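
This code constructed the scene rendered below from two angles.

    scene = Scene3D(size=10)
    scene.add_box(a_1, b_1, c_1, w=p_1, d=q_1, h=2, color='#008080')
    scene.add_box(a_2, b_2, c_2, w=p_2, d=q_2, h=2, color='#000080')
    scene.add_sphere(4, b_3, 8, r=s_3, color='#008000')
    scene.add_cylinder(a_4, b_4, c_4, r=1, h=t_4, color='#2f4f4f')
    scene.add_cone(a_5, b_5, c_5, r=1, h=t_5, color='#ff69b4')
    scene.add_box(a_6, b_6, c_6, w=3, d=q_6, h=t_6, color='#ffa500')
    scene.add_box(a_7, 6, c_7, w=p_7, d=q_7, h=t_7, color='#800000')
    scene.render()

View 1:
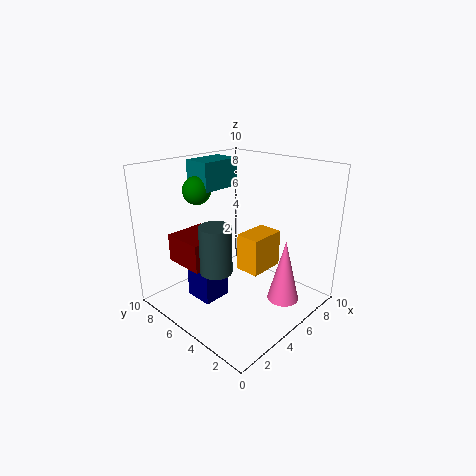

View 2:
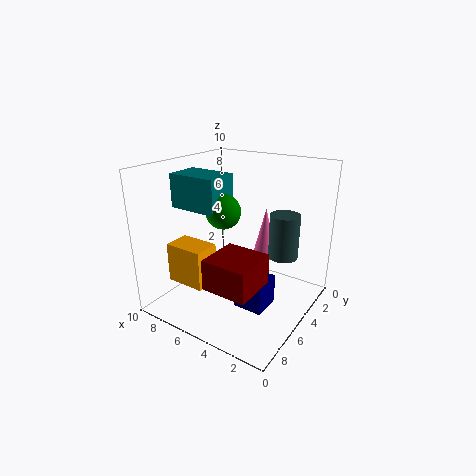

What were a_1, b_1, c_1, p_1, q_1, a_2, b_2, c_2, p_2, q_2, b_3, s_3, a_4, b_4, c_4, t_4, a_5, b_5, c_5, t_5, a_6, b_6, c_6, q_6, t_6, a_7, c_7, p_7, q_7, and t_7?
a_1 = 4; b_1 = 7; c_1 = 8; p_1 = 3; q_1 = 2; a_2 = 2; b_2 = 5; c_2 = 1; p_2 = 2; q_2 = 2; b_3 = 8; s_3 = 1; a_4 = 2; b_4 = 4; c_4 = 4; t_4 = 3; a_5 = 5; b_5 = 1; c_5 = 2; t_5 = 4; a_6 = 7; b_6 = 5; c_6 = 1; q_6 = 2; t_6 = 3; a_7 = 2; c_7 = 3; p_7 = 3; q_7 = 3; t_7 = 2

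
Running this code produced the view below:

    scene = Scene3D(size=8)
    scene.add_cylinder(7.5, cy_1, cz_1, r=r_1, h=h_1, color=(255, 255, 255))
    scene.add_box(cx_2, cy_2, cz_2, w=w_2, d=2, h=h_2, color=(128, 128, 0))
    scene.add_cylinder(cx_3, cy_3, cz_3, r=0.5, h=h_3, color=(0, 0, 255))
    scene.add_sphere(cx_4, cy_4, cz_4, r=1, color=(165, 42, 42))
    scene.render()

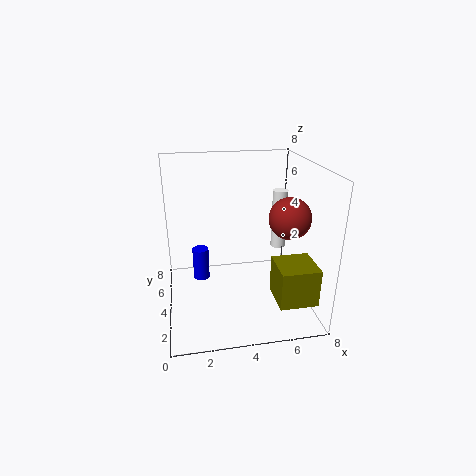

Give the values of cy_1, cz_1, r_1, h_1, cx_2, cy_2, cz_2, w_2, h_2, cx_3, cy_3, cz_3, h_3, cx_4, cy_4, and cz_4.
cy_1 = 7.5, cz_1 = 1.5, r_1 = 0.5, h_1 = 4, cx_2 = 5.5, cy_2 = 0.5, cz_2 = 1.5, w_2 = 2, h_2 = 2, cx_3 = 2, cy_3 = 6, cz_3 = 0.5, h_3 = 2, cx_4 = 6, cy_4 = 1.5, cz_4 = 6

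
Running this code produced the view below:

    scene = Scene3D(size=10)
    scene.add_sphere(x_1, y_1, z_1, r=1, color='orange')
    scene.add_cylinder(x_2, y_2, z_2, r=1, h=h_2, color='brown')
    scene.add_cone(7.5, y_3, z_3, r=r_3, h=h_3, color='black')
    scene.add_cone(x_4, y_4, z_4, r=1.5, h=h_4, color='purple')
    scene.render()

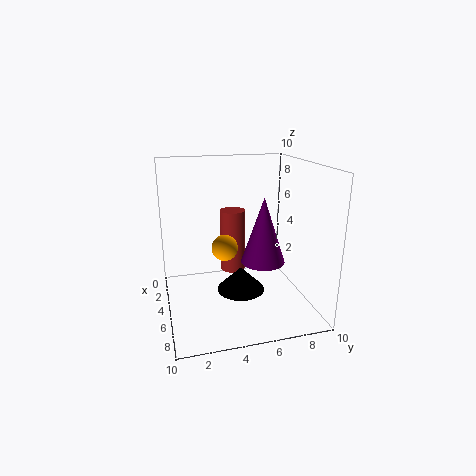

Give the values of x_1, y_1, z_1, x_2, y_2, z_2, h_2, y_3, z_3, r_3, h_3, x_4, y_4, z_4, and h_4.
x_1 = 3
y_1 = 4.5
z_1 = 3.5
x_2 = 1.5
y_2 = 5.5
z_2 = 1
h_2 = 5
y_3 = 4.5
z_3 = 2.5
r_3 = 1.5
h_3 = 1.5
x_4 = 6
y_4 = 6.5
z_4 = 3.5
h_4 = 4.5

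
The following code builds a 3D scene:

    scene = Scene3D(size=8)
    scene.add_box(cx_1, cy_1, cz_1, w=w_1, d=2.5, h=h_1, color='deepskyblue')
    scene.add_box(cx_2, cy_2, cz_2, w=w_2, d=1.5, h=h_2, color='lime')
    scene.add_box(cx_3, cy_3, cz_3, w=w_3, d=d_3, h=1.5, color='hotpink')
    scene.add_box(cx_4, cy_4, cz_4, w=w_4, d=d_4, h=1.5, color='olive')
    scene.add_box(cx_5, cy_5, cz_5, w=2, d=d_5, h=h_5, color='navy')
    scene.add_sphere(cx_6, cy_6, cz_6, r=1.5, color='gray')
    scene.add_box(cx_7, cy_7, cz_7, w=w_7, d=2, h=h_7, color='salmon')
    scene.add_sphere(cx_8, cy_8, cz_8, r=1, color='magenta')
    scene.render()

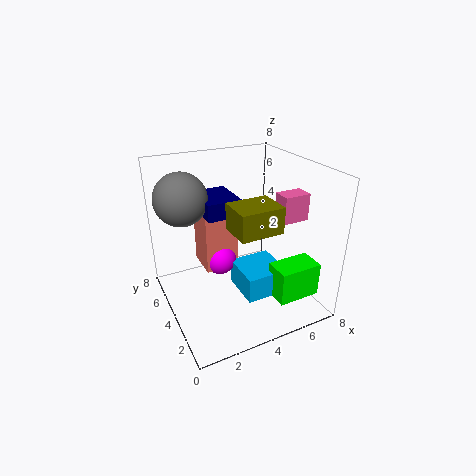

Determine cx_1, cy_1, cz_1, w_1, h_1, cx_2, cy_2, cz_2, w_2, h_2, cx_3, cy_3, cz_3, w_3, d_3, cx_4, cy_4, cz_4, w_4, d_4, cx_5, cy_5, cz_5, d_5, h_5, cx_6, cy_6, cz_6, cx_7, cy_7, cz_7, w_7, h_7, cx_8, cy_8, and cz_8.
cx_1 = 4; cy_1 = 2.5; cz_1 = 0.5; w_1 = 2.5; h_1 = 1.5; cx_2 = 5.5; cy_2 = 1.5; cz_2 = 0.5; w_2 = 2.5; h_2 = 2; cx_3 = 6; cy_3 = 2.5; cz_3 = 5; w_3 = 1.5; d_3 = 1; cx_4 = 3.5; cy_4 = 2.5; cz_4 = 4.5; w_4 = 2.5; d_4 = 2; cx_5 = 2.5; cy_5 = 4.5; cz_5 = 5; d_5 = 2.5; h_5 = 1; cx_6 = 1.5; cy_6 = 6; cz_6 = 6; cx_7 = 2.5; cy_7 = 5; cz_7 = 1.5; w_7 = 2; h_7 = 3.5; cx_8 = 3.5; cy_8 = 5.5; cz_8 = 2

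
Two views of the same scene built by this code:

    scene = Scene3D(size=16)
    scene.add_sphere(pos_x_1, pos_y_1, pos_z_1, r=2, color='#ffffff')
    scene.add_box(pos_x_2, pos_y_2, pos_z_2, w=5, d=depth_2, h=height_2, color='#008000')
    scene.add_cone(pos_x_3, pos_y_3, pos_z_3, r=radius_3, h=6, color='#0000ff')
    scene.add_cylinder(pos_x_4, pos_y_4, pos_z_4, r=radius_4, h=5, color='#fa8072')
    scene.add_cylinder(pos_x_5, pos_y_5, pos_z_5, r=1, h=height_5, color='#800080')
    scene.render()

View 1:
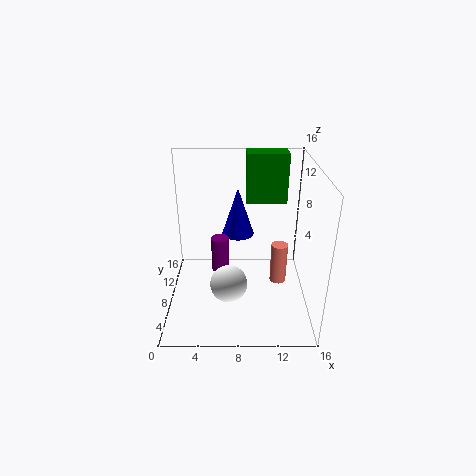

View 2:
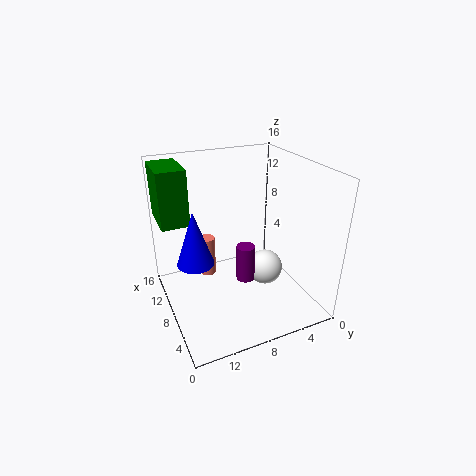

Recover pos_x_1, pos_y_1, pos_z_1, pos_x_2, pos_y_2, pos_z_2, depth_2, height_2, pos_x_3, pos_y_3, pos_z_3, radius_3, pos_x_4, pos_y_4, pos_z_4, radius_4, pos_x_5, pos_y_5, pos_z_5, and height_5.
pos_x_1 = 7, pos_y_1 = 5, pos_z_1 = 4, pos_x_2 = 9, pos_y_2 = 13, pos_z_2 = 10, depth_2 = 3, height_2 = 6, pos_x_3 = 8, pos_y_3 = 13, pos_z_3 = 6, radius_3 = 2, pos_x_4 = 13, pos_y_4 = 10, pos_z_4 = 1, radius_4 = 1, pos_x_5 = 6, pos_y_5 = 8, pos_z_5 = 4, height_5 = 4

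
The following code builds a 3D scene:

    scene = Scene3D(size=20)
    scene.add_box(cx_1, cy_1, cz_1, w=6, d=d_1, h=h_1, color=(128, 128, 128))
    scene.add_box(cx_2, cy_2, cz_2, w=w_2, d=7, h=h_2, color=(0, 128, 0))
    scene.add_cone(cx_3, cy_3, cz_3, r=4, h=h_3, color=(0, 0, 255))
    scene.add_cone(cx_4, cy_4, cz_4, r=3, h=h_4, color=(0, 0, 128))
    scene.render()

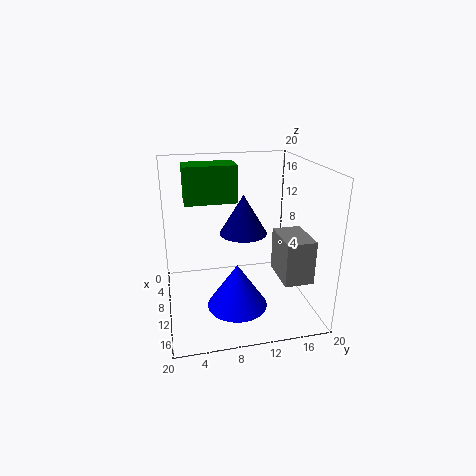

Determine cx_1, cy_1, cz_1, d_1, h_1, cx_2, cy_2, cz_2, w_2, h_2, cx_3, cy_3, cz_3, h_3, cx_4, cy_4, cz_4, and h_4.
cx_1 = 10, cy_1 = 15, cz_1 = 5, d_1 = 4, h_1 = 6, cx_2 = 6, cy_2 = 3, cz_2 = 15, w_2 = 4, h_2 = 5, cx_3 = 14, cy_3 = 9, cz_3 = 2, h_3 = 6, cx_4 = 13, cy_4 = 10, cz_4 = 12, h_4 = 5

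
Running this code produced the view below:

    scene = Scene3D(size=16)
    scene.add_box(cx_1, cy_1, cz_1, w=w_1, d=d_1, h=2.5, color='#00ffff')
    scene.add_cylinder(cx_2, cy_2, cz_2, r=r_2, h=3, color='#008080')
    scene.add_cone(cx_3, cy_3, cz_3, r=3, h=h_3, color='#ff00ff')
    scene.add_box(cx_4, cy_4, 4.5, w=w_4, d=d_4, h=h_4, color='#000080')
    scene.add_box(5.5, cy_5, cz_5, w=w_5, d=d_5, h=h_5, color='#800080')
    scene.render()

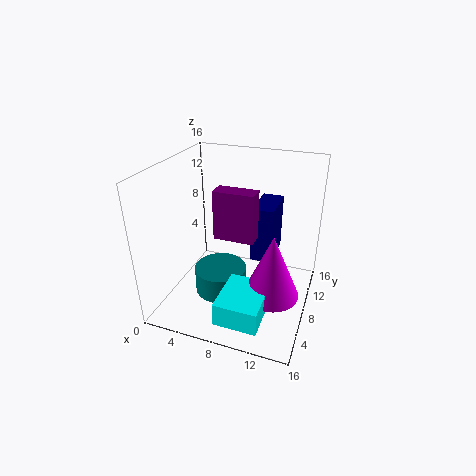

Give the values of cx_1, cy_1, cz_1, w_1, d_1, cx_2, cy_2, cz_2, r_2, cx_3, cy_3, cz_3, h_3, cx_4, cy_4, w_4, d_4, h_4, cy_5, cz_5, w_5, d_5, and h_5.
cx_1 = 8, cy_1 = 0.5, cz_1 = 2, w_1 = 4.5, d_1 = 5.5, cx_2 = 6, cy_2 = 7.5, cz_2 = 1, r_2 = 3, cx_3 = 12.5, cy_3 = 6, cz_3 = 3, h_3 = 7, cx_4 = 9, cy_4 = 9.5, w_4 = 2.5, d_4 = 5, h_4 = 6.5, cy_5 = 7, cz_5 = 8, w_5 = 4.5, d_5 = 2, h_5 = 5.5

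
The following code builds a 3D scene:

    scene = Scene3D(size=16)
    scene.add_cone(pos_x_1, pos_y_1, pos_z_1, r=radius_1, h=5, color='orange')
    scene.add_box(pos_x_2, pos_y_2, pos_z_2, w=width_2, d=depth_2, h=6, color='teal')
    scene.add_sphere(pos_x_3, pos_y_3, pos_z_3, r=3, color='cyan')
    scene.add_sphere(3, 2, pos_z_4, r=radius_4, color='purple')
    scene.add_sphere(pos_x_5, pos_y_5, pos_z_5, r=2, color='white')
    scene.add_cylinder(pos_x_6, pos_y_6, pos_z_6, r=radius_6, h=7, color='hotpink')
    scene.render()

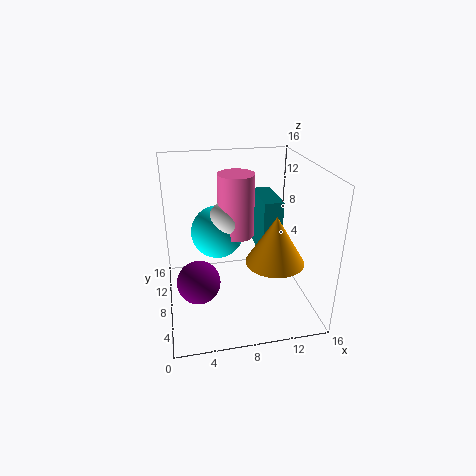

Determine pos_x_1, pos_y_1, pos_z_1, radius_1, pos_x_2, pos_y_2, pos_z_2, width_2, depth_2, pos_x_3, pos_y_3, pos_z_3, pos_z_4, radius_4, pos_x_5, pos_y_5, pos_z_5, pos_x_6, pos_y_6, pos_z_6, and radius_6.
pos_x_1 = 11; pos_y_1 = 4; pos_z_1 = 7; radius_1 = 3; pos_x_2 = 10; pos_y_2 = 5; pos_z_2 = 7; width_2 = 2; depth_2 = 5; pos_x_3 = 6; pos_y_3 = 10; pos_z_3 = 8; pos_z_4 = 7; radius_4 = 2; pos_x_5 = 7; pos_y_5 = 9; pos_z_5 = 10; pos_x_6 = 8; pos_y_6 = 9; pos_z_6 = 8; radius_6 = 2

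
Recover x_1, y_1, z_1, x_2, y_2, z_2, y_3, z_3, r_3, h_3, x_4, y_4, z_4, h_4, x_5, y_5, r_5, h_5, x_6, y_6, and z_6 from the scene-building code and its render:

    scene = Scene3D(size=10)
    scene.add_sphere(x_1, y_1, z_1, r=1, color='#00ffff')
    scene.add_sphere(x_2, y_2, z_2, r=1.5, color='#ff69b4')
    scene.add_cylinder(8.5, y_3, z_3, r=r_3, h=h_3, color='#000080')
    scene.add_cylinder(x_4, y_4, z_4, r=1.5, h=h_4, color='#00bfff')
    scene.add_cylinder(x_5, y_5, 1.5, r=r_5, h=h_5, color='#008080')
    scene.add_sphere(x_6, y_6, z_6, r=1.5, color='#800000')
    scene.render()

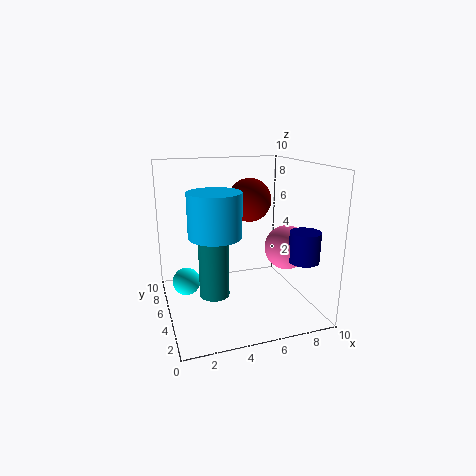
x_1 = 1.5
y_1 = 6.5
z_1 = 1.5
x_2 = 8
y_2 = 3.5
z_2 = 4.5
y_3 = 2
z_3 = 4
r_3 = 1
h_3 = 2
x_4 = 2.5
y_4 = 1.5
z_4 = 6.5
h_4 = 2.5
x_5 = 3
y_5 = 4
r_5 = 1
h_5 = 4
x_6 = 6
y_6 = 5.5
z_6 = 7.5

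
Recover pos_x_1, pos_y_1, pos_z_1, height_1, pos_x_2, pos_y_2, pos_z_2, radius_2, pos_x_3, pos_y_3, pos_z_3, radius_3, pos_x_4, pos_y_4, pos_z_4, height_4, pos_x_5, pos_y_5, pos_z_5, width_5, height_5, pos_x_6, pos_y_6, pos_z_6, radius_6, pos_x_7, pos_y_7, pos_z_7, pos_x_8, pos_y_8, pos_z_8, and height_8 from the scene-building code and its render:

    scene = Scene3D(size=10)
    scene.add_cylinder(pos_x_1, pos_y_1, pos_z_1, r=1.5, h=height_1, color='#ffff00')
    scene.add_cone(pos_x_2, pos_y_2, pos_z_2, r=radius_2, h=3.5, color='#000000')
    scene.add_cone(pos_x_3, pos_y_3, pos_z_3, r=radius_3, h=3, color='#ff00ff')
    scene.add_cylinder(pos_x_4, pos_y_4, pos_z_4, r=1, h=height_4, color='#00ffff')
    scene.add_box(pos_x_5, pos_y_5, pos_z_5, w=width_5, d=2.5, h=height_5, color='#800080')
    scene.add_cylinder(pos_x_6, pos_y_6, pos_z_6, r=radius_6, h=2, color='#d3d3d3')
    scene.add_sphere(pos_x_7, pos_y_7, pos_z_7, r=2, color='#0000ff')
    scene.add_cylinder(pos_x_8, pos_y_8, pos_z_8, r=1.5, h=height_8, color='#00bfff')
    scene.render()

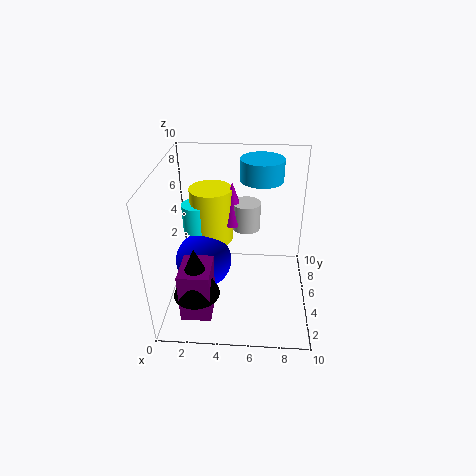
pos_x_1 = 3; pos_y_1 = 6.5; pos_z_1 = 4; height_1 = 4; pos_x_2 = 2.5; pos_y_2 = 2; pos_z_2 = 2.5; radius_2 = 1.5; pos_x_3 = 4.5; pos_y_3 = 6.5; pos_z_3 = 5.5; radius_3 = 1; pos_x_4 = 2; pos_y_4 = 6; pos_z_4 = 5; height_4 = 2; pos_x_5 = 1.5; pos_y_5 = 1; pos_z_5 = 1; width_5 = 2; height_5 = 3.5; pos_x_6 = 5.5; pos_y_6 = 6.5; pos_z_6 = 5; radius_6 = 1; pos_x_7 = 2.5; pos_y_7 = 5; pos_z_7 = 3; pos_x_8 = 6.5; pos_y_8 = 7; pos_z_8 = 8.5; height_8 = 1.5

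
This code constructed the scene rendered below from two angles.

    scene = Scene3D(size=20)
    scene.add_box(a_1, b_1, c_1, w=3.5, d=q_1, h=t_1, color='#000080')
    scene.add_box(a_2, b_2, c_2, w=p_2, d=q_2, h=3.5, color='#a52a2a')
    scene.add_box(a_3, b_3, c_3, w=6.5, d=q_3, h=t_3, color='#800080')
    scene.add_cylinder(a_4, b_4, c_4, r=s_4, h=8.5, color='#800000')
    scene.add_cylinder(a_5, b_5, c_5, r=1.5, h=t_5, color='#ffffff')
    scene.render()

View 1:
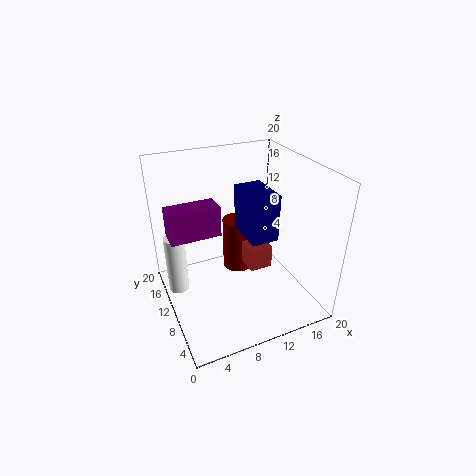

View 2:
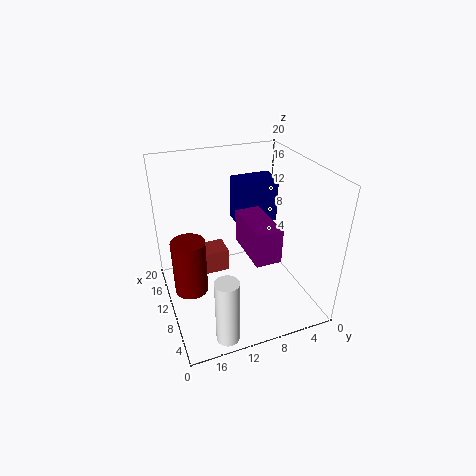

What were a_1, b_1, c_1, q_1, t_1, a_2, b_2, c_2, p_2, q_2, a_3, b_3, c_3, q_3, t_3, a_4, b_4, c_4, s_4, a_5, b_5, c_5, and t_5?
a_1 = 9.5, b_1 = 4.5, c_1 = 12, q_1 = 5.5, t_1 = 6, a_2 = 12.5, b_2 = 10.5, c_2 = 3, p_2 = 3.5, q_2 = 3.5, a_3 = 0.5, b_3 = 8.5, c_3 = 12, q_3 = 3, t_3 = 4, a_4 = 13, b_4 = 16.5, c_4 = 0.5, s_4 = 2.5, a_5 = 2, b_5 = 14.5, c_5 = 0.5, t_5 = 9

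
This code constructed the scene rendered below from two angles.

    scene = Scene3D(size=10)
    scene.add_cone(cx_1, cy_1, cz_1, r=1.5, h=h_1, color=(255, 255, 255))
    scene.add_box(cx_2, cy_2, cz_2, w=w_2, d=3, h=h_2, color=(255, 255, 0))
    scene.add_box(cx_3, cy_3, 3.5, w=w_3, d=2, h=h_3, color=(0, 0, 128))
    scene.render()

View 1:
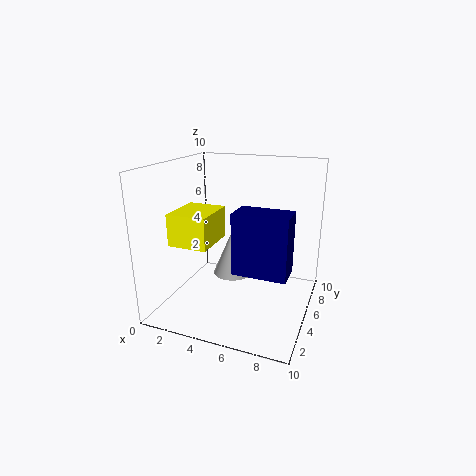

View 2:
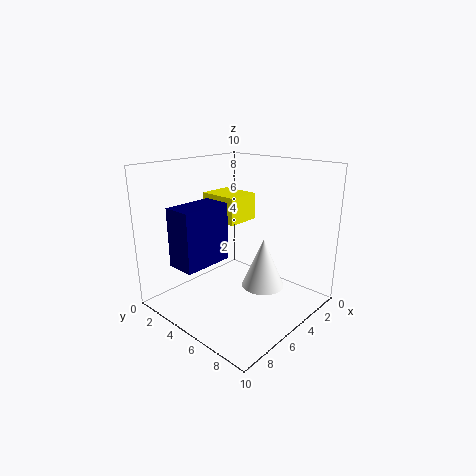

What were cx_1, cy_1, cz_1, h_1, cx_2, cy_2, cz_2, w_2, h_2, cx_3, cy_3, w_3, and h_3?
cx_1 = 4, cy_1 = 6.5, cz_1 = 1.5, h_1 = 3.5, cx_2 = 2, cy_2 = 1, cz_2 = 5.5, w_2 = 2.5, h_2 = 2, cx_3 = 5.5, cy_3 = 2.5, w_3 = 3.5, h_3 = 4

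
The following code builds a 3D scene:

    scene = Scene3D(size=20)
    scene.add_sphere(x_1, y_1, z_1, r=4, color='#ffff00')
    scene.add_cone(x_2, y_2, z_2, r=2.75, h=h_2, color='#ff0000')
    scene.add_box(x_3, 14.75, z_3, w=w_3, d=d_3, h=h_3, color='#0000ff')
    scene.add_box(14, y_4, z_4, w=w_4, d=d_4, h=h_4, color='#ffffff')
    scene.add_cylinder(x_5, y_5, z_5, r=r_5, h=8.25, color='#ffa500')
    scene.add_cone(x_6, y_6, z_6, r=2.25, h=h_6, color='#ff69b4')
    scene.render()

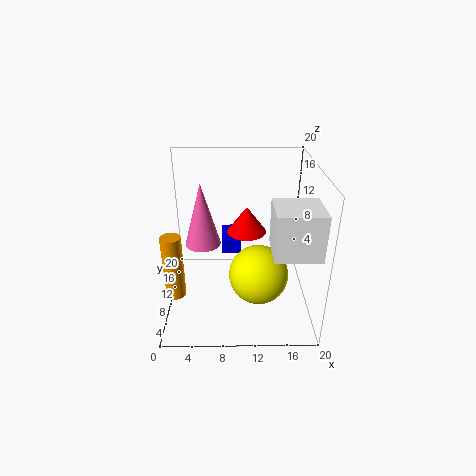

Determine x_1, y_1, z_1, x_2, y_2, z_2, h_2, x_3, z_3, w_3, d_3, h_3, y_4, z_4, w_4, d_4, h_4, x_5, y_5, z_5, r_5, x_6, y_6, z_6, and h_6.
x_1 = 12.75, y_1 = 7, z_1 = 6, x_2 = 11.25, y_2 = 11.5, z_2 = 10.25, h_2 = 3.75, x_3 = 7.5, z_3 = 4.5, w_3 = 3, d_3 = 4.75, h_3 = 2.75, y_4 = 1.75, z_4 = 11.25, w_4 = 5.75, d_4 = 5.5, h_4 = 5.75, x_5 = 2, y_5 = 4, z_5 = 5.25, r_5 = 1.25, x_6 = 5.5, y_6 = 7, z_6 = 11, h_6 = 8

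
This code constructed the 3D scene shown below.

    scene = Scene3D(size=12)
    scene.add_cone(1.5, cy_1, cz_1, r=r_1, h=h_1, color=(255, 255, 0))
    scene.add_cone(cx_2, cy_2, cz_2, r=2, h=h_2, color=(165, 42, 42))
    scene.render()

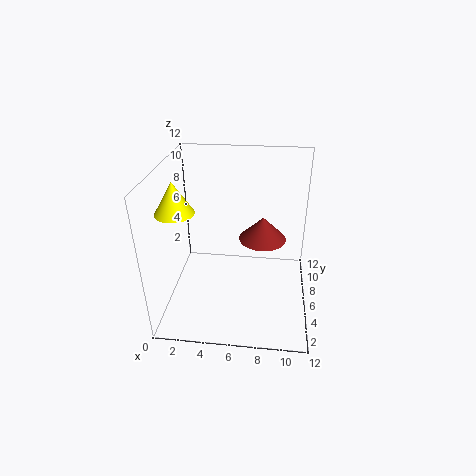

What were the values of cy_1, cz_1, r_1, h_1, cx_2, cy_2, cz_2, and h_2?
cy_1 = 4, cz_1 = 9, r_1 = 1.5, h_1 = 2.5, cx_2 = 8, cy_2 = 7, cz_2 = 5.5, h_2 = 2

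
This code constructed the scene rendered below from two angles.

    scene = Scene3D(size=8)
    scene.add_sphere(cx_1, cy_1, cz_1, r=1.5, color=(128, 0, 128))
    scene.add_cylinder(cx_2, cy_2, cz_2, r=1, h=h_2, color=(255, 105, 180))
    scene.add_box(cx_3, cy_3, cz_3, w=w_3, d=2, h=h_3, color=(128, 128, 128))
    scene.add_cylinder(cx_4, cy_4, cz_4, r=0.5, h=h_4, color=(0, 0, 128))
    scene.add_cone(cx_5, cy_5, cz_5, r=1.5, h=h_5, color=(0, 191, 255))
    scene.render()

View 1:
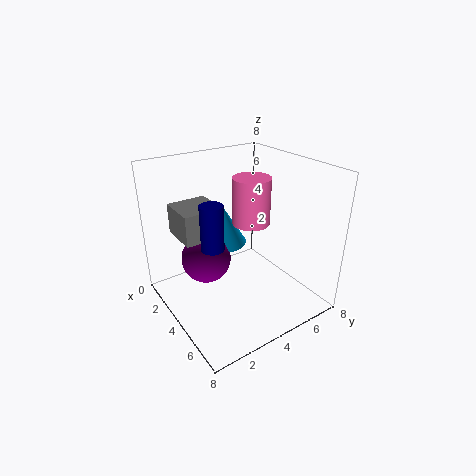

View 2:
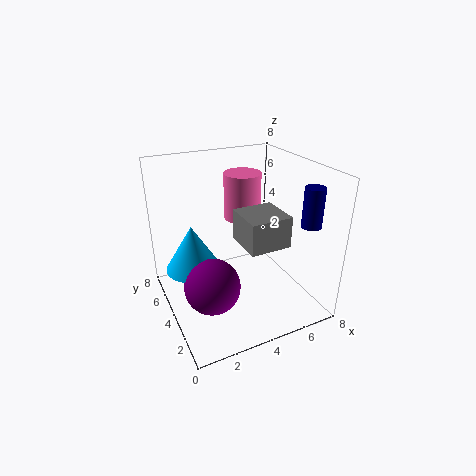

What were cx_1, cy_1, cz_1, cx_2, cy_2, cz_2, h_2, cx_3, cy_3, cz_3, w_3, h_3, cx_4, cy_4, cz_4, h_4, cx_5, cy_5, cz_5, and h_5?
cx_1 = 2; cy_1 = 3; cz_1 = 2; cx_2 = 4.5; cy_2 = 4.5; cz_2 = 5; h_2 = 2.5; cx_3 = 3; cy_3 = 0.5; cz_3 = 5; w_3 = 2; h_3 = 1.5; cx_4 = 6.5; cy_4 = 1; cz_4 = 5.5; h_4 = 2; cx_5 = 1.5; cy_5 = 4.5; cz_5 = 2.5; h_5 = 2.5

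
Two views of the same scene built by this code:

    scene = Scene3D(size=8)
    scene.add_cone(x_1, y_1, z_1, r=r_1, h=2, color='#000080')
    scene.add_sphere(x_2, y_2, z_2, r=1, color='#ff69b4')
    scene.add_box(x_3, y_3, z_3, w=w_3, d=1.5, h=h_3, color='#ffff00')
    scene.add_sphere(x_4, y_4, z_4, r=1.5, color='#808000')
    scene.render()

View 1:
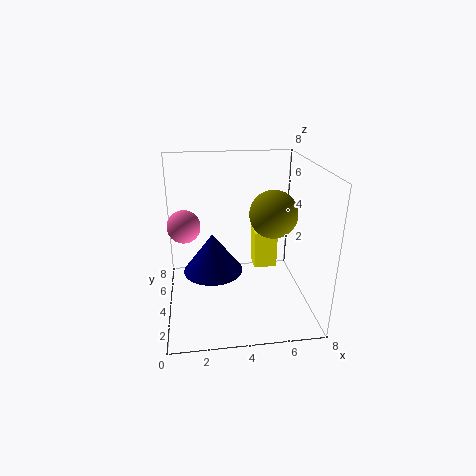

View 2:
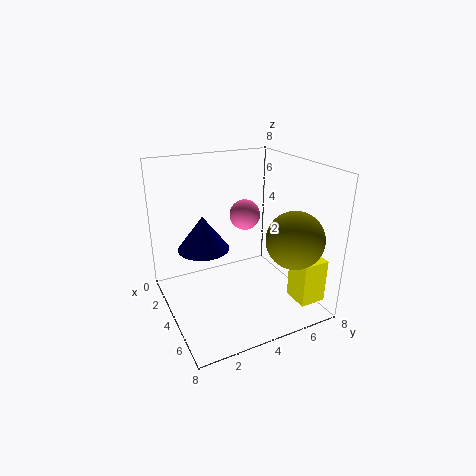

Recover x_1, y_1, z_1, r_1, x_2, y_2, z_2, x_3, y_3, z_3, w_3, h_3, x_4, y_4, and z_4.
x_1 = 2.5, y_1 = 2.5, z_1 = 3, r_1 = 1.5, x_2 = 1, y_2 = 6, z_2 = 4, x_3 = 5.5, y_3 = 6.5, z_3 = 0.5, w_3 = 1.5, h_3 = 2.5, x_4 = 6.5, y_4 = 6, z_4 = 4.5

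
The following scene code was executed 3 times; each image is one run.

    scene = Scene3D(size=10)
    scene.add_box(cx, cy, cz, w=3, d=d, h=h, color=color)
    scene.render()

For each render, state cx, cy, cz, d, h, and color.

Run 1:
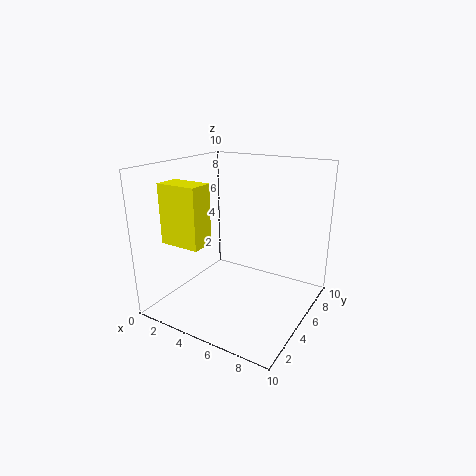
cx = 0.25, cy = 2.5, cz = 4.5, d = 1.75, h = 4.25, color = 'yellow'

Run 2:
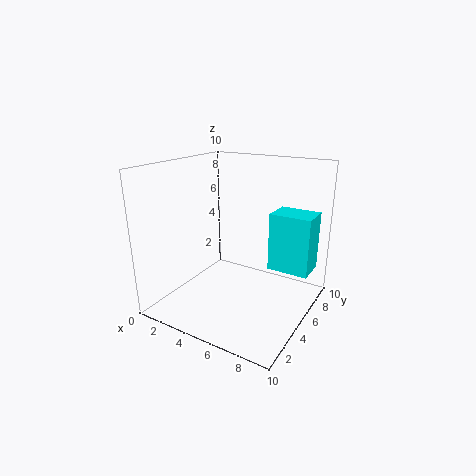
cx = 6.5, cy = 6.75, cz = 2.25, d = 2.25, h = 4.25, color = 'cyan'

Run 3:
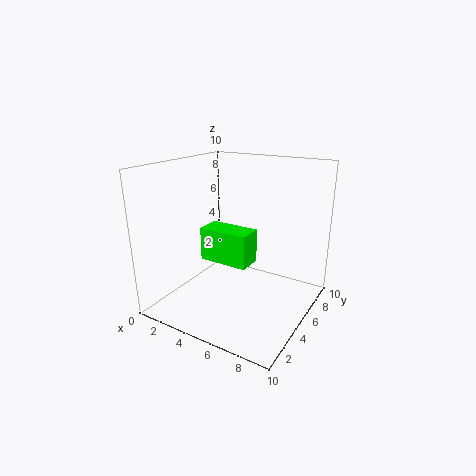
cx = 4.5, cy = 1.5, cz = 4.75, d = 1.5, h = 2, color = 'lime'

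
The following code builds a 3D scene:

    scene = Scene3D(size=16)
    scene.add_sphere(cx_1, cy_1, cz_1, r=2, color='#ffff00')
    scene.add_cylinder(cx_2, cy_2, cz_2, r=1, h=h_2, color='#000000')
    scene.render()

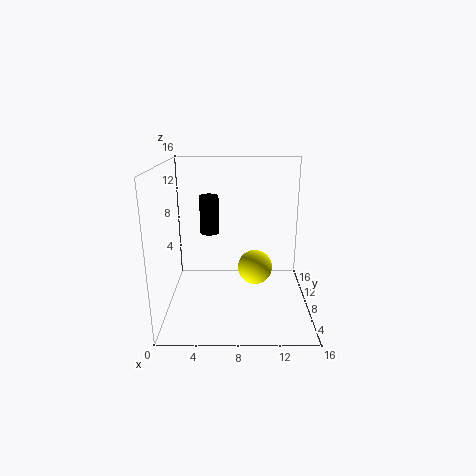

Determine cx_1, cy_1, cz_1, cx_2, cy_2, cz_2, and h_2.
cx_1 = 10; cy_1 = 9; cz_1 = 4; cx_2 = 5; cy_2 = 7; cz_2 = 9; h_2 = 4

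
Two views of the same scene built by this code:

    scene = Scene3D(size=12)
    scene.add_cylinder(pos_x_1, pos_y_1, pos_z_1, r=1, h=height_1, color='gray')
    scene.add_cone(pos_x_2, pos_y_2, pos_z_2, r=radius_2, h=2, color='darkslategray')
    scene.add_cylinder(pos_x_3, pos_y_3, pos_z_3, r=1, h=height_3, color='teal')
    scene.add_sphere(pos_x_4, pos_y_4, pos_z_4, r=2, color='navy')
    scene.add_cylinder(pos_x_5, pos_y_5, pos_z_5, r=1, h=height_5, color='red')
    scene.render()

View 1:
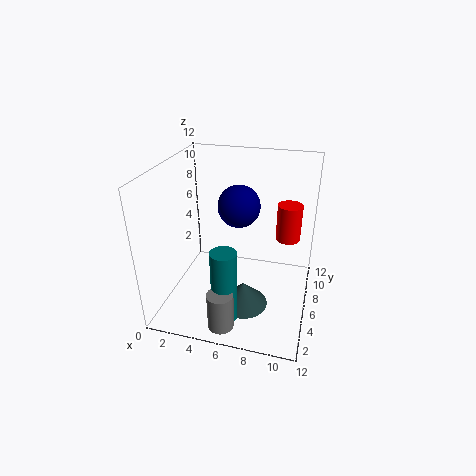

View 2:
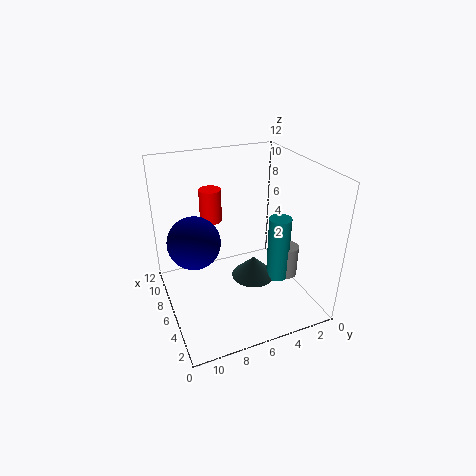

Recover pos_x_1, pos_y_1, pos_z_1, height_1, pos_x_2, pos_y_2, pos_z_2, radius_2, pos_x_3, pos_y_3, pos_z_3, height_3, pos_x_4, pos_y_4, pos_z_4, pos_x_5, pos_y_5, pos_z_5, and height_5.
pos_x_1 = 6, pos_y_1 = 1, pos_z_1 = 1, height_1 = 3, pos_x_2 = 7, pos_y_2 = 4, pos_z_2 = 1, radius_2 = 2, pos_x_3 = 6, pos_y_3 = 2, pos_z_3 = 1, height_3 = 6, pos_x_4 = 5, pos_y_4 = 10, pos_z_4 = 7, pos_x_5 = 10, pos_y_5 = 7, pos_z_5 = 6, height_5 = 3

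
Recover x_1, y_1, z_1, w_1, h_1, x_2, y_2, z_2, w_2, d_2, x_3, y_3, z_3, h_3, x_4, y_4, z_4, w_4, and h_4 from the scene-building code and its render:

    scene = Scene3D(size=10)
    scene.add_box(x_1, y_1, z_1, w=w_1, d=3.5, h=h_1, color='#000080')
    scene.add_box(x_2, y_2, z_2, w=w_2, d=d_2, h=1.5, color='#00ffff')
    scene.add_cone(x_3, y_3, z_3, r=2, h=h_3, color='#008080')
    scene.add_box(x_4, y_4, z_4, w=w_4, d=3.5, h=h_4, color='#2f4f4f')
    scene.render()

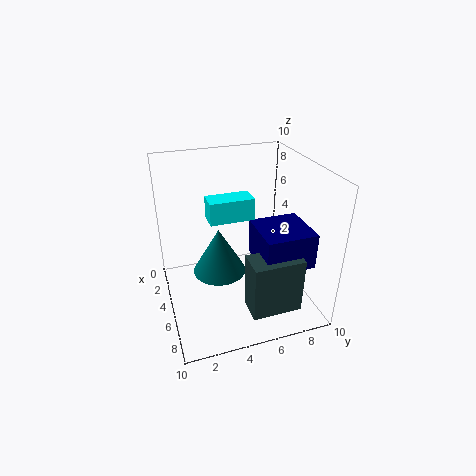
x_1 = 4.5, y_1 = 6, z_1 = 3.5, w_1 = 3.5, h_1 = 2.5, x_2 = 4, y_2 = 3, z_2 = 6.5, w_2 = 1.5, d_2 = 3, x_3 = 3.5, y_3 = 4, z_3 = 1.5, h_3 = 3.5, x_4 = 6.5, y_4 = 5, z_4 = 0.5, w_4 = 2, h_4 = 4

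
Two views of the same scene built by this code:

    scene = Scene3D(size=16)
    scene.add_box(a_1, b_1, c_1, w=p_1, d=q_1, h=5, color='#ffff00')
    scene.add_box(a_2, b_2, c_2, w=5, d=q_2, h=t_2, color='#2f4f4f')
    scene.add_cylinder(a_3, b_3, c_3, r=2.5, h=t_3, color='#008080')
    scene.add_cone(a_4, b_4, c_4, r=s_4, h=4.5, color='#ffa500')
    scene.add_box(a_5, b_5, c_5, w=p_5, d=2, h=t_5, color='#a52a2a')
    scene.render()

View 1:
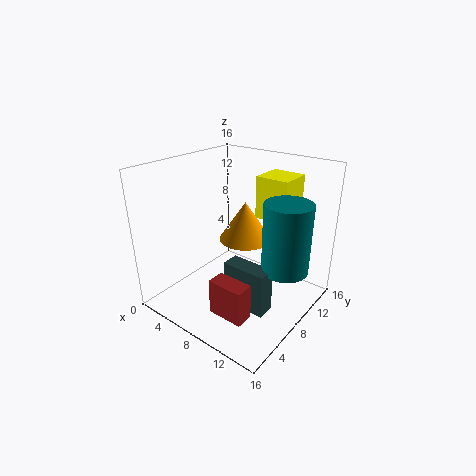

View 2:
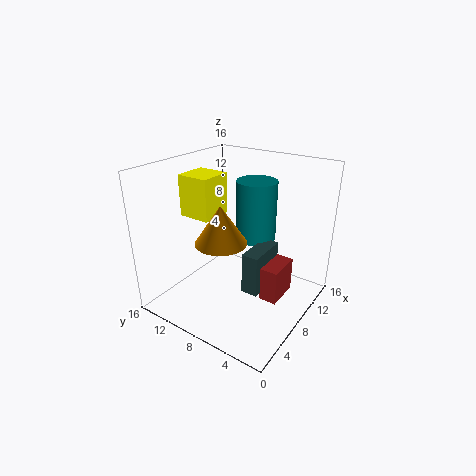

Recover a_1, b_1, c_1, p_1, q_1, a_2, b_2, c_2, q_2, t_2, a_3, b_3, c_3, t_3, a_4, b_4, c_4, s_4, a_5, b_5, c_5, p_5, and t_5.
a_1 = 7.5
b_1 = 12
c_1 = 9
p_1 = 4
q_1 = 4
a_2 = 8
b_2 = 5.5
c_2 = 1
q_2 = 2
t_2 = 5
a_3 = 13.5
b_3 = 9
c_3 = 5.5
t_3 = 7.5
a_4 = 7.5
b_4 = 10
c_4 = 7
s_4 = 3
a_5 = 8
b_5 = 3
c_5 = 1
p_5 = 4
t_5 = 4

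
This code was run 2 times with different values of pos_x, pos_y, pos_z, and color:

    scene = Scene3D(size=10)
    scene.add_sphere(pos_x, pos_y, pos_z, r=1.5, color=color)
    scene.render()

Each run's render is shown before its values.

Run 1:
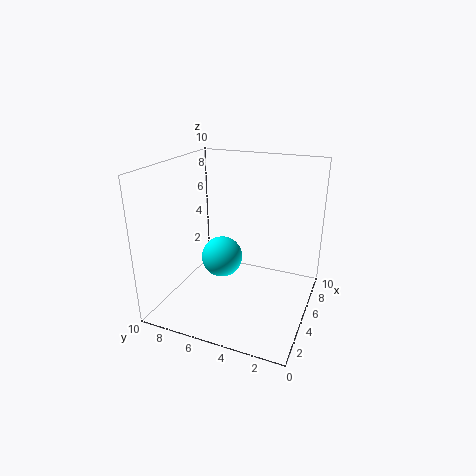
pos_x = 5.5; pos_y = 6.5; pos_z = 3; color = 'cyan'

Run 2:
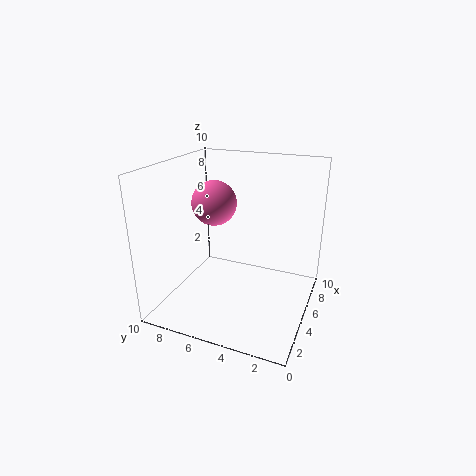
pos_x = 4.5; pos_y = 6.5; pos_z = 7.5; color = 'hotpink'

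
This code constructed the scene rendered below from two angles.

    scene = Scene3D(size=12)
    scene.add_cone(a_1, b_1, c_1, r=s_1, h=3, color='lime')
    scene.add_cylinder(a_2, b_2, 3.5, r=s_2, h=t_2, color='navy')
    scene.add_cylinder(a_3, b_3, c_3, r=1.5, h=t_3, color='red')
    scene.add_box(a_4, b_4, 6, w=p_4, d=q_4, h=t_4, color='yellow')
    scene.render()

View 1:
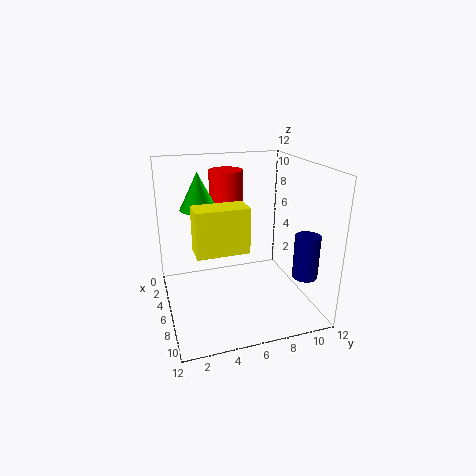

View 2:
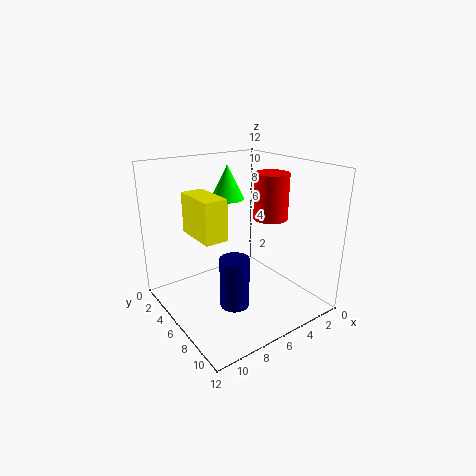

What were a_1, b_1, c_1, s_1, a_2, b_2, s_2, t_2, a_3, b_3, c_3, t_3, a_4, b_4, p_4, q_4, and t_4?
a_1 = 5
b_1 = 3
c_1 = 8.5
s_1 = 1.5
a_2 = 9.5
b_2 = 10.5
s_2 = 1
t_2 = 3.5
a_3 = 2.5
b_3 = 6
c_3 = 7
t_3 = 4
a_4 = 7
b_4 = 2
p_4 = 2
q_4 = 4
t_4 = 3.5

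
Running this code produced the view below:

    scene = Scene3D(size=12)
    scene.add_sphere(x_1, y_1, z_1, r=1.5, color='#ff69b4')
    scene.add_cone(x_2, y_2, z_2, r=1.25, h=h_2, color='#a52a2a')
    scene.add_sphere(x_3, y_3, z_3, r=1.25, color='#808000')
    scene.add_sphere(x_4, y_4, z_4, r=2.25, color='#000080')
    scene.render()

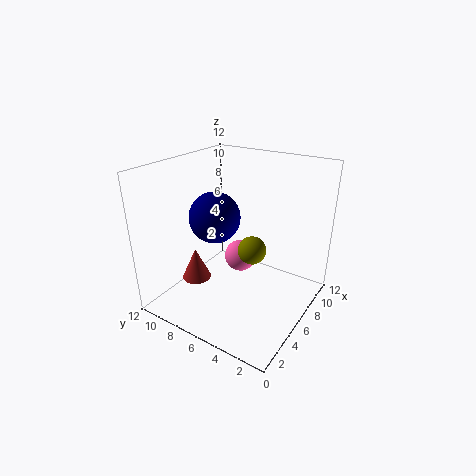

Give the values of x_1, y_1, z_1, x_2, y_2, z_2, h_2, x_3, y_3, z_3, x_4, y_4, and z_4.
x_1 = 8.75; y_1 = 7.5; z_1 = 2.5; x_2 = 4.25; y_2 = 9.25; z_2 = 2; h_2 = 2.75; x_3 = 7.5; y_3 = 5.5; z_3 = 4.25; x_4 = 6.5; y_4 = 8.75; z_4 = 7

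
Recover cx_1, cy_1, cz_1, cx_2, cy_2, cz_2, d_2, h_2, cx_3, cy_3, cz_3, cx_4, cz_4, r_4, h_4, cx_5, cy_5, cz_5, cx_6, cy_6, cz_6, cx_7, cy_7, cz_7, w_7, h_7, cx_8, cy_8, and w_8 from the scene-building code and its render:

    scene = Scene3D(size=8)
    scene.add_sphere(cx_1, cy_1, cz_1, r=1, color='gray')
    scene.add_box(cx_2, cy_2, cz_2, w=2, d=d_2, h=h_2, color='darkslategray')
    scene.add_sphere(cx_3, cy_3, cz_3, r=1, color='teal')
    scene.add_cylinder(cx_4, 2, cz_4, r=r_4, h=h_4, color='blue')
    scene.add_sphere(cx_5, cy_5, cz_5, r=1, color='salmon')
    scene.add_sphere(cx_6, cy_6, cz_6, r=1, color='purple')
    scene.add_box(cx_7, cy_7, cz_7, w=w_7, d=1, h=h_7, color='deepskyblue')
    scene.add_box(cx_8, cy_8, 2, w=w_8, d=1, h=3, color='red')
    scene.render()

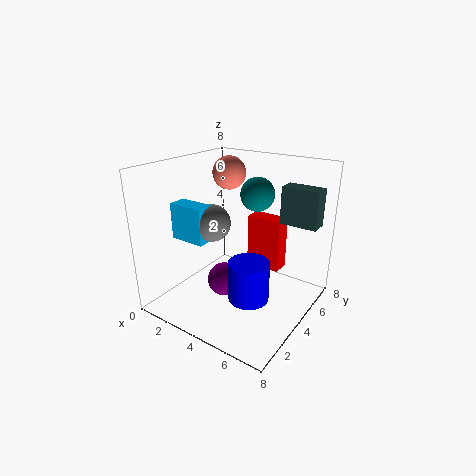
cx_1 = 3; cy_1 = 3; cz_1 = 5; cx_2 = 6; cy_2 = 5; cz_2 = 5; d_2 = 1; h_2 = 2; cx_3 = 4; cy_3 = 6; cz_3 = 6; cx_4 = 6; cz_4 = 2; r_4 = 1; h_4 = 2; cx_5 = 2; cy_5 = 6; cz_5 = 7; cx_6 = 3; cy_6 = 4; cz_6 = 1; cx_7 = 1; cy_7 = 2; cz_7 = 4; w_7 = 2; h_7 = 2; cx_8 = 4; cy_8 = 5; w_8 = 2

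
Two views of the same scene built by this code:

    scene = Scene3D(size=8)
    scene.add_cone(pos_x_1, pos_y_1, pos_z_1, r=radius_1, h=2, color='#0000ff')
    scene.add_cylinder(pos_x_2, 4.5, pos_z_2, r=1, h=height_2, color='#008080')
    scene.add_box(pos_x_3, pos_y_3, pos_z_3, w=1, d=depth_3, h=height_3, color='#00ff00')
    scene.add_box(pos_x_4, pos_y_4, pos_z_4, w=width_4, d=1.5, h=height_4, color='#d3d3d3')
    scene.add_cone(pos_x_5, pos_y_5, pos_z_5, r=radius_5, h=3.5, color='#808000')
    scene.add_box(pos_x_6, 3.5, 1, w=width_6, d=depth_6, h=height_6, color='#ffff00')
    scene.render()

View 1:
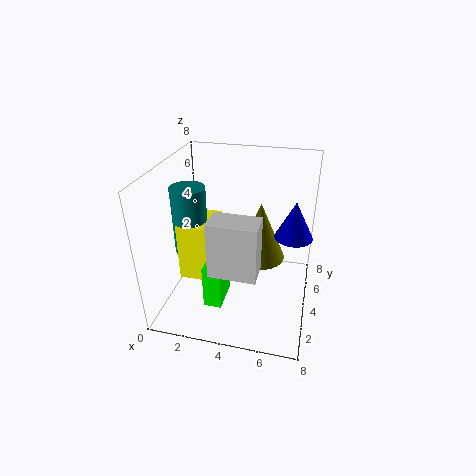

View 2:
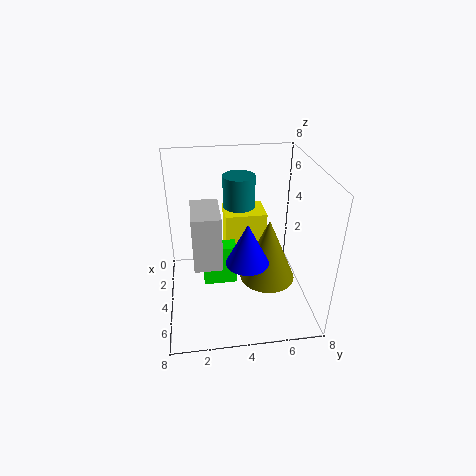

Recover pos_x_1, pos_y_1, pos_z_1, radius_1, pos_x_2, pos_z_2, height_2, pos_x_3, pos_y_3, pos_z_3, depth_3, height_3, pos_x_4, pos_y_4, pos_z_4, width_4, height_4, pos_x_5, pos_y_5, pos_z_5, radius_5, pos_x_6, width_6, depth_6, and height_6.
pos_x_1 = 7
pos_y_1 = 4
pos_z_1 = 4.5
radius_1 = 1
pos_x_2 = 1
pos_z_2 = 2.5
height_2 = 4
pos_x_3 = 2.5
pos_y_3 = 2
pos_z_3 = 0.5
depth_3 = 2
height_3 = 2.5
pos_x_4 = 3
pos_y_4 = 1.5
pos_z_4 = 3
width_4 = 2.5
height_4 = 3
pos_x_5 = 5
pos_y_5 = 5.5
pos_z_5 = 2
radius_5 = 1.5
pos_x_6 = 0.5
width_6 = 2
depth_6 = 2.5
height_6 = 3.5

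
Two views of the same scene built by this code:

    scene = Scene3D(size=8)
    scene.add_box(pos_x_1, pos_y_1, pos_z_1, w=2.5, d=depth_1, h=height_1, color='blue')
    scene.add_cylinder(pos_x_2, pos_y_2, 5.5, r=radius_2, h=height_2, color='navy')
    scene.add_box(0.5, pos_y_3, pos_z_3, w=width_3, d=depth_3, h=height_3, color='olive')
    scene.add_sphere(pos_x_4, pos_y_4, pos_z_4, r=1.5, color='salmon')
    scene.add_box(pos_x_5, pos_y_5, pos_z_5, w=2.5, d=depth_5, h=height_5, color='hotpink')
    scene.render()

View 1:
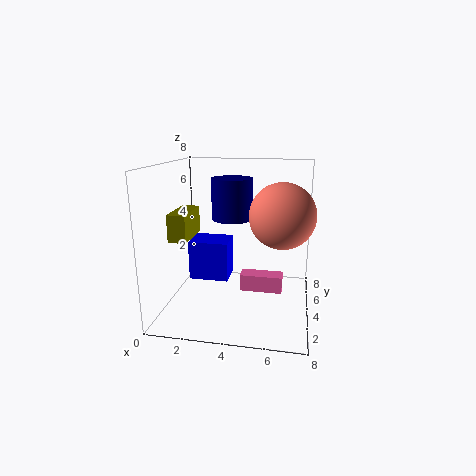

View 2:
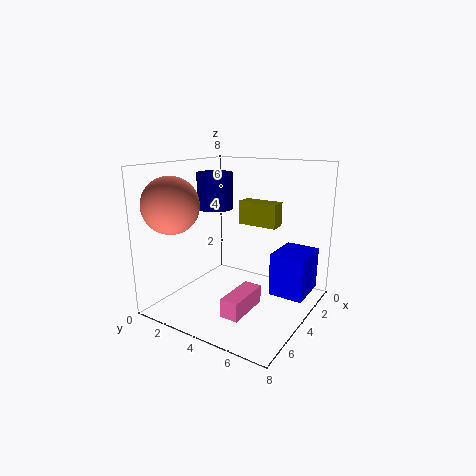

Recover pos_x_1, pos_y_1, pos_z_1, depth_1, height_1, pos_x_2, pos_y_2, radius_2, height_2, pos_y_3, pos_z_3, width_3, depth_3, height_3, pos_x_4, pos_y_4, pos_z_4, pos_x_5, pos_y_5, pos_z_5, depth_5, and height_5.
pos_x_1 = 0.5, pos_y_1 = 5.5, pos_z_1 = 0.5, depth_1 = 2, height_1 = 2.5, pos_x_2 = 4, pos_y_2 = 2.5, radius_2 = 1, height_2 = 2, pos_y_3 = 2.5, pos_z_3 = 4, width_3 = 1, depth_3 = 2.5, height_3 = 1.5, pos_x_4 = 6.5, pos_y_4 = 1.5, pos_z_4 = 6, pos_x_5 = 4, pos_y_5 = 4.5, pos_z_5 = 0.5, depth_5 = 1, height_5 = 1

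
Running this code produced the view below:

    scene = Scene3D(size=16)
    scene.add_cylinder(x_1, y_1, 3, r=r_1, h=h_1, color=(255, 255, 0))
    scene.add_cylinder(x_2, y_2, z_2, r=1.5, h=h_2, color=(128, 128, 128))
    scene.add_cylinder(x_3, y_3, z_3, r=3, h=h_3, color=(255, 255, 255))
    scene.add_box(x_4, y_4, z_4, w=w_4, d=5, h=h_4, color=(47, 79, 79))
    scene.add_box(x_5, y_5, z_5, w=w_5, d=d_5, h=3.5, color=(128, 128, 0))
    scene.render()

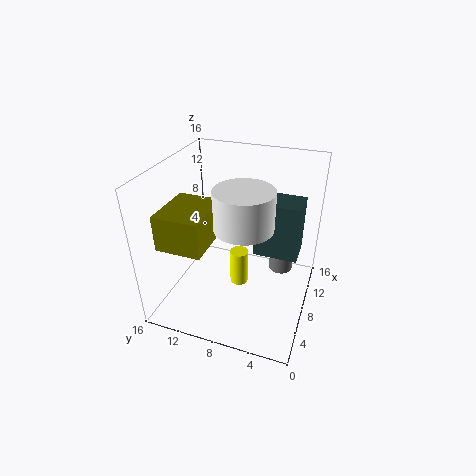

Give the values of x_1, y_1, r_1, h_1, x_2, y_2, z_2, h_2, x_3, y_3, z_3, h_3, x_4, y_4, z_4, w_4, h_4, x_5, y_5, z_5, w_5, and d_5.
x_1 = 7
y_1 = 7.5
r_1 = 1
h_1 = 4
x_2 = 13.5
y_2 = 4
z_2 = 1
h_2 = 3.5
x_3 = 5.5
y_3 = 6.5
z_3 = 11
h_3 = 4
x_4 = 9
y_4 = 1.5
z_4 = 5.5
w_4 = 3.5
h_4 = 6.5
x_5 = 0.5
y_5 = 9
z_5 = 10
w_5 = 5.5
d_5 = 4.5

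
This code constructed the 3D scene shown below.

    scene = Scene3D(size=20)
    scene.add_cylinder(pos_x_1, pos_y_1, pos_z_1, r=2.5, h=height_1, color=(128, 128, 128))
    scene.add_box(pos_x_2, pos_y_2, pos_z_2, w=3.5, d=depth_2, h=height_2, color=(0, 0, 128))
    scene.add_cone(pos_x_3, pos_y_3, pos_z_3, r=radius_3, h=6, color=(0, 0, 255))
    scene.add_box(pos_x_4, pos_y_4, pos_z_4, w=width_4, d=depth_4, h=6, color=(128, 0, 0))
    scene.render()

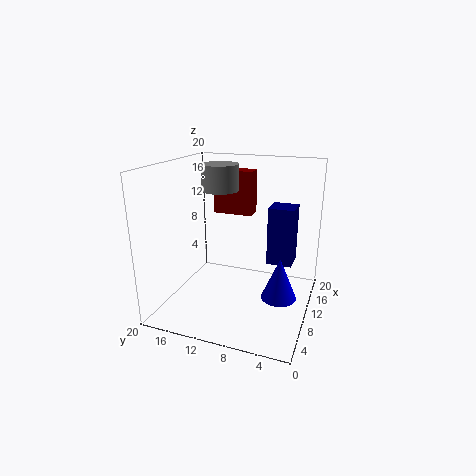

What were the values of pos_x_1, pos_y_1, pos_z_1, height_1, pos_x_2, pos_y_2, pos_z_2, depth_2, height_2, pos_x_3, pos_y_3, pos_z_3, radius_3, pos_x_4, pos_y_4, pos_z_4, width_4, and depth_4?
pos_x_1 = 10, pos_y_1 = 12.5, pos_z_1 = 16.5, height_1 = 3.5, pos_x_2 = 10.5, pos_y_2 = 2.5, pos_z_2 = 6.5, depth_2 = 3.5, height_2 = 8, pos_x_3 = 10.5, pos_y_3 = 4, pos_z_3 = 1.5, radius_3 = 2.5, pos_x_4 = 11, pos_y_4 = 8.5, pos_z_4 = 13, width_4 = 2.5, depth_4 = 5.5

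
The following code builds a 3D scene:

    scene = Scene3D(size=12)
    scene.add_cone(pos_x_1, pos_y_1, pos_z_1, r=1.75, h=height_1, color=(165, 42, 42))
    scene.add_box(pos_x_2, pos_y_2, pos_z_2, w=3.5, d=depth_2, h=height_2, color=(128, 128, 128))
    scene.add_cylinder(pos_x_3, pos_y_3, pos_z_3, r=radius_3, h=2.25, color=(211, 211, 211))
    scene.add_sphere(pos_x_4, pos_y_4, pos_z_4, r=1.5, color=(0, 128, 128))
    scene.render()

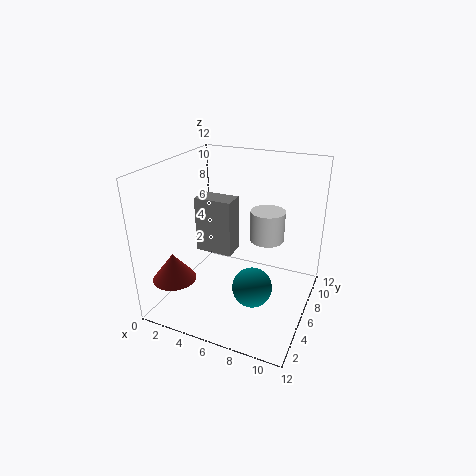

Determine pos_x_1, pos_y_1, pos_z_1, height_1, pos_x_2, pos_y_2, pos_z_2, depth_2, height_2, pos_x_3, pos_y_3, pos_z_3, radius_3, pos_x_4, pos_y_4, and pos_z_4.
pos_x_1 = 2
pos_y_1 = 2.25
pos_z_1 = 3.25
height_1 = 2.25
pos_x_2 = 1
pos_y_2 = 7.5
pos_z_2 = 3
depth_2 = 2
height_2 = 5.25
pos_x_3 = 9
pos_y_3 = 4.5
pos_z_3 = 7.25
radius_3 = 1.25
pos_x_4 = 8.5
pos_y_4 = 3
pos_z_4 = 3.75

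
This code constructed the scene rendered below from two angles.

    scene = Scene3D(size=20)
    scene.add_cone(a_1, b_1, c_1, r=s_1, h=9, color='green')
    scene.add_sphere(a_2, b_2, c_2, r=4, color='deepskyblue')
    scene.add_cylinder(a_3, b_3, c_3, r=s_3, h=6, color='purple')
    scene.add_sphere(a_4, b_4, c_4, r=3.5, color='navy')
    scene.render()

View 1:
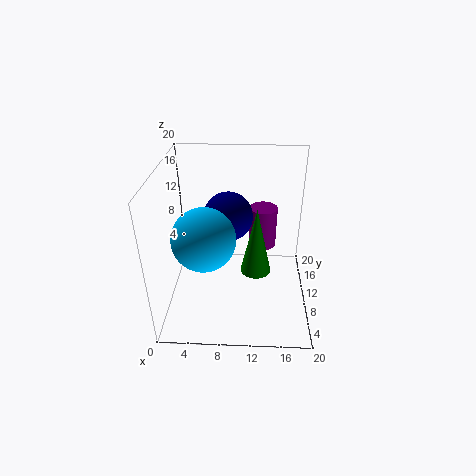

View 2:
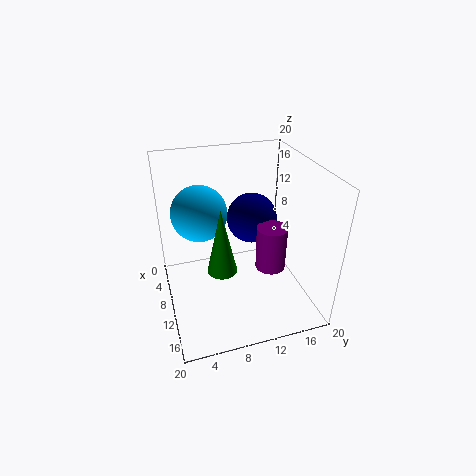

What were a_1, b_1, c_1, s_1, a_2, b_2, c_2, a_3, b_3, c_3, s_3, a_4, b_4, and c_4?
a_1 = 12.5; b_1 = 7; c_1 = 7; s_1 = 2; a_2 = 6; b_2 = 5.5; c_2 = 12.5; a_3 = 13.5; b_3 = 13.5; c_3 = 7; s_3 = 2; a_4 = 8.5; b_4 = 12.5; c_4 = 12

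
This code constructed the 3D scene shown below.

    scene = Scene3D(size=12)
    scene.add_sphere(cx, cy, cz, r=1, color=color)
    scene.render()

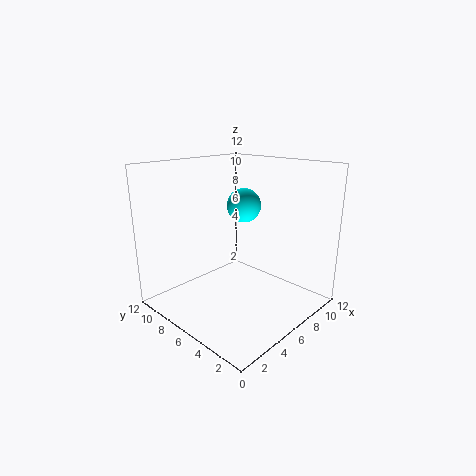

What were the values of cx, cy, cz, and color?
cx = 1.5, cy = 1.25, cz = 10.5, color = 'cyan'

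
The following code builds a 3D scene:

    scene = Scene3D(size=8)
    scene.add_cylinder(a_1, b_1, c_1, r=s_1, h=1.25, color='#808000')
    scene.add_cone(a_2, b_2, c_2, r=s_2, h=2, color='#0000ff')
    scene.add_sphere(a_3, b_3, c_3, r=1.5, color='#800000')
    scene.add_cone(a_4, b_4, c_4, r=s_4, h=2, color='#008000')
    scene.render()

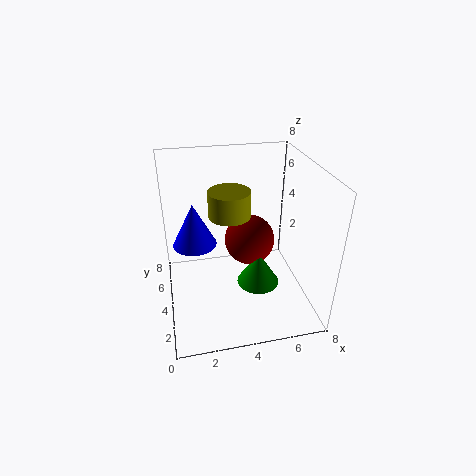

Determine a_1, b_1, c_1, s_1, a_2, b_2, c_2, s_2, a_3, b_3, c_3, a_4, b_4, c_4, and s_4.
a_1 = 3.25, b_1 = 2.5, c_1 = 6.25, s_1 = 1, a_2 = 1.5, b_2 = 2, c_2 = 5.25, s_2 = 1, a_3 = 5, b_3 = 5.25, c_3 = 3, a_4 = 5.25, b_4 = 4, c_4 = 0.75, s_4 = 1.25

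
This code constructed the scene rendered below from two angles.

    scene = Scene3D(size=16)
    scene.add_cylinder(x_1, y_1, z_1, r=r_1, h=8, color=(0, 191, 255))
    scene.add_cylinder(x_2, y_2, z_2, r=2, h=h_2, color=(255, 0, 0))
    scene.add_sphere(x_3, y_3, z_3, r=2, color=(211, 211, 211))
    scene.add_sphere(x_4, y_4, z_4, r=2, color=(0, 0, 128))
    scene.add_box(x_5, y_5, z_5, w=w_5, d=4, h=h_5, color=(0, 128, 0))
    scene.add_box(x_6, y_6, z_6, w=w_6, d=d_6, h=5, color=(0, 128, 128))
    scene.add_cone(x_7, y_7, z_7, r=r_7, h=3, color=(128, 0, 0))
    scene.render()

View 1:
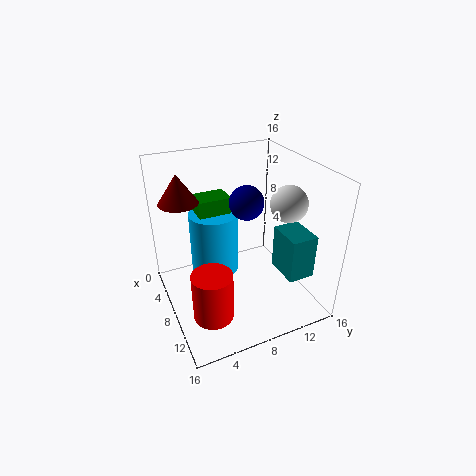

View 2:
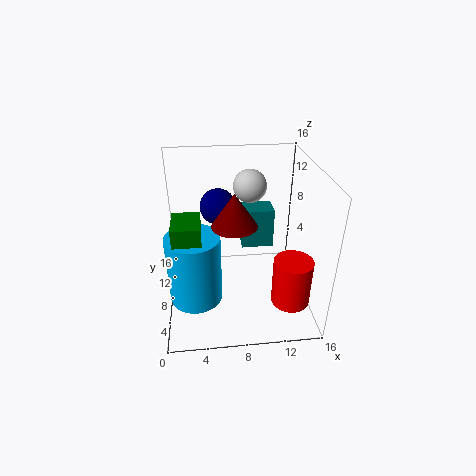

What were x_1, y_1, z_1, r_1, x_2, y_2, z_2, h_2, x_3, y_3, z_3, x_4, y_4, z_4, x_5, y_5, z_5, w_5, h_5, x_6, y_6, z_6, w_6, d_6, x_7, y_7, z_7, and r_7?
x_1 = 3
y_1 = 7
z_1 = 1
r_1 = 3
x_2 = 13
y_2 = 3
z_2 = 3
h_2 = 5
x_3 = 10
y_3 = 13
z_3 = 12
x_4 = 6
y_4 = 10
z_4 = 11
x_5 = 1
y_5 = 5
z_5 = 4
w_5 = 3
h_5 = 7
x_6 = 9
y_6 = 12
z_6 = 4
w_6 = 4
d_6 = 3
x_7 = 7
y_7 = 2
z_7 = 13
r_7 = 2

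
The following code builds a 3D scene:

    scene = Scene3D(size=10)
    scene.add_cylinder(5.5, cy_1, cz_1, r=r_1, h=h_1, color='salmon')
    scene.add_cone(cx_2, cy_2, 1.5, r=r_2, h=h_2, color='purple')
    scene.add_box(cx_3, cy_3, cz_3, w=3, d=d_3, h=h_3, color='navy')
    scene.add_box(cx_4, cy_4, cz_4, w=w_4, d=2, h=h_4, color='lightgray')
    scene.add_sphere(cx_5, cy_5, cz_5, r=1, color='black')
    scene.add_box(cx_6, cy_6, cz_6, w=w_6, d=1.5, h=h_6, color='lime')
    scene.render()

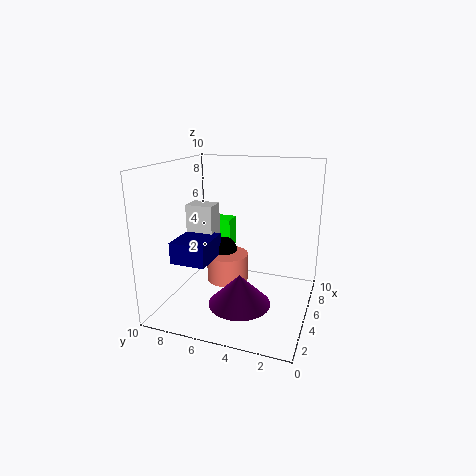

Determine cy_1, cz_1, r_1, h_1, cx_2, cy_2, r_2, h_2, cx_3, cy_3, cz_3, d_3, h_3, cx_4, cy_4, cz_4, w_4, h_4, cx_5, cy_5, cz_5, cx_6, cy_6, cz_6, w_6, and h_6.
cy_1 = 6; cz_1 = 1.5; r_1 = 1.5; h_1 = 2; cx_2 = 2.5; cy_2 = 4; r_2 = 2; h_2 = 2; cx_3 = 2.5; cy_3 = 6.5; cz_3 = 3.5; d_3 = 2.5; h_3 = 1.5; cx_4 = 5; cy_4 = 7; cz_4 = 3.5; w_4 = 1.5; h_4 = 3.5; cx_5 = 6; cy_5 = 6.5; cz_5 = 3.5; cx_6 = 8.5; cy_6 = 7; cz_6 = 2.5; w_6 = 1.5; h_6 = 2.5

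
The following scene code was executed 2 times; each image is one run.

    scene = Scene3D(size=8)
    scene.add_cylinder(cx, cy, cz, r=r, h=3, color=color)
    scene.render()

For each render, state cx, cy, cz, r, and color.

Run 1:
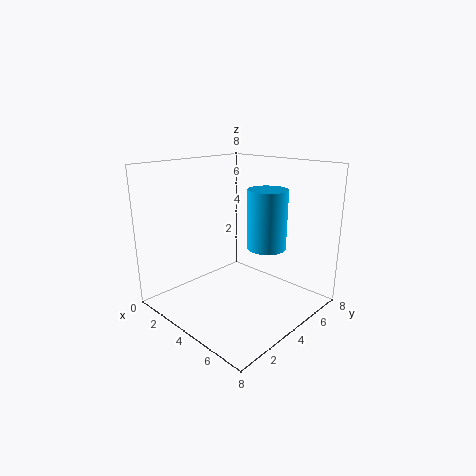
cx = 6
cy = 4
cz = 4
r = 1
color = 'deepskyblue'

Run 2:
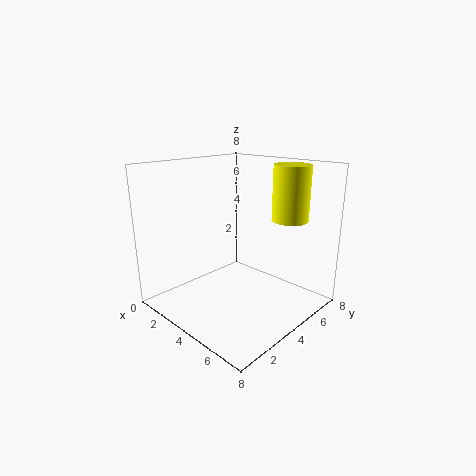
cx = 6
cy = 6
cz = 5
r = 1
color = 'yellow'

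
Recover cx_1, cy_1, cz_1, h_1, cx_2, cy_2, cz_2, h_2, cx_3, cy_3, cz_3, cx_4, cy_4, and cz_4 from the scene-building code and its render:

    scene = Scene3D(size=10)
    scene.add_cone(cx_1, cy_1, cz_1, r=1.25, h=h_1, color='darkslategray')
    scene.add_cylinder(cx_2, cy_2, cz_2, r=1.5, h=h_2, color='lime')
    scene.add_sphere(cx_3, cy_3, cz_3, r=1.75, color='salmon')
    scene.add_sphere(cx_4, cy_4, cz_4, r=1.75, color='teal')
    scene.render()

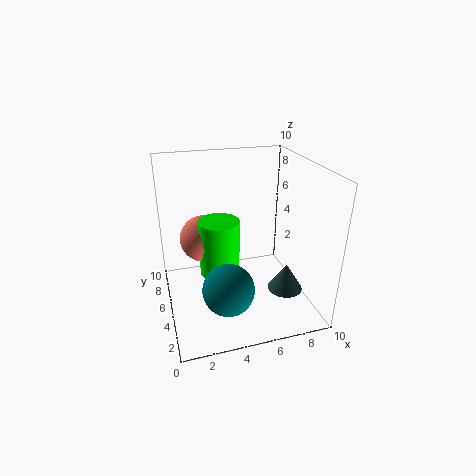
cx_1 = 8.25, cy_1 = 3.75, cz_1 = 1, h_1 = 2, cx_2 = 4, cy_2 = 6.5, cz_2 = 1.5, h_2 = 4.25, cx_3 = 3, cy_3 = 7.5, cz_3 = 4, cx_4 = 3.75, cy_4 = 3, cz_4 = 2.25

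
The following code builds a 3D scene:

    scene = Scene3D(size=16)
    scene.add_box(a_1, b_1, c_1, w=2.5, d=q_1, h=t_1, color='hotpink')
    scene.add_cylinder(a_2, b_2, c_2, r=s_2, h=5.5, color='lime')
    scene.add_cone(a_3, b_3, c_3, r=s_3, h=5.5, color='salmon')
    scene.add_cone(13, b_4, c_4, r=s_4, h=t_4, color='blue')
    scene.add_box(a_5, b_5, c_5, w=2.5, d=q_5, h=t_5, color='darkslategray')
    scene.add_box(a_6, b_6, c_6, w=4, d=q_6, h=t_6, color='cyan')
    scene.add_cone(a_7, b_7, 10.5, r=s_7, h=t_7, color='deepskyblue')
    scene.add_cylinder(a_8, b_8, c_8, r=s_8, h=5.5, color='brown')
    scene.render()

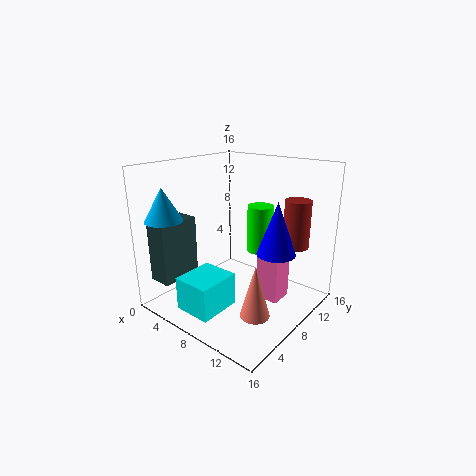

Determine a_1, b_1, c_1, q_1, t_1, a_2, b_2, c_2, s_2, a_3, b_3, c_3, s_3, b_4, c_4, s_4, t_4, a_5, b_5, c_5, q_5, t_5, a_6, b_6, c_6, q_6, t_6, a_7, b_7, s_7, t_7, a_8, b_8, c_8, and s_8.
a_1 = 11; b_1 = 7.5; c_1 = 2; q_1 = 2.5; t_1 = 5; a_2 = 8.5; b_2 = 11.5; c_2 = 5.5; s_2 = 1.5; a_3 = 13; b_3 = 4.5; c_3 = 2; s_3 = 1.5; b_4 = 8; c_4 = 7.5; s_4 = 2; t_4 = 5.5; a_5 = 2; b_5 = 0.5; c_5 = 4; q_5 = 4.5; t_5 = 6.5; a_6 = 6; b_6 = 0.5; c_6 = 2; q_6 = 4.5; t_6 = 3.5; a_7 = 3; b_7 = 2; s_7 = 2; t_7 = 3.5; a_8 = 12.5; b_8 = 13; c_8 = 6.5; s_8 = 1.5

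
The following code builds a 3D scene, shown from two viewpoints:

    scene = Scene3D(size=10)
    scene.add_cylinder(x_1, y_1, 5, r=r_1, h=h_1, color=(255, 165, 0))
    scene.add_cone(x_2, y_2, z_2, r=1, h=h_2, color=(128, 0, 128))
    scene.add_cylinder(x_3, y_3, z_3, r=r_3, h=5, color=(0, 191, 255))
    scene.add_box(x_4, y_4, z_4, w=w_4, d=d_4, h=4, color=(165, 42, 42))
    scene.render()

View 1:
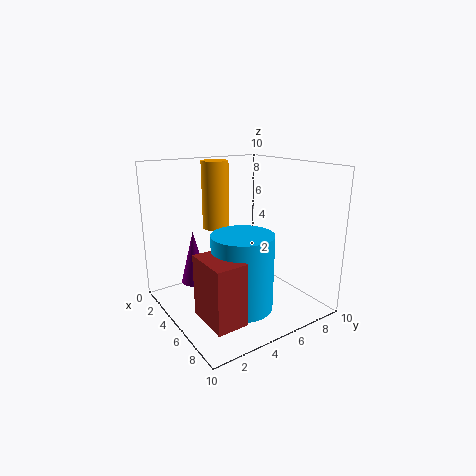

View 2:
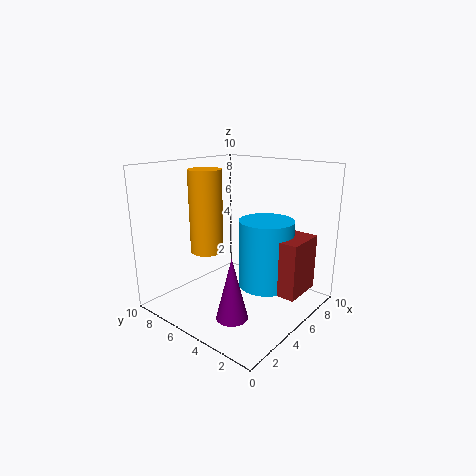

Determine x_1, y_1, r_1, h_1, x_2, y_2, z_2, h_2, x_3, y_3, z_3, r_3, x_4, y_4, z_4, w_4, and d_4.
x_1 = 2; y_1 = 5; r_1 = 1; h_1 = 5; x_2 = 2; y_2 = 3; z_2 = 1; h_2 = 4; x_3 = 7; y_3 = 4; z_3 = 1; r_3 = 2; x_4 = 6; y_4 = 1; z_4 = 1; w_4 = 3; d_4 = 2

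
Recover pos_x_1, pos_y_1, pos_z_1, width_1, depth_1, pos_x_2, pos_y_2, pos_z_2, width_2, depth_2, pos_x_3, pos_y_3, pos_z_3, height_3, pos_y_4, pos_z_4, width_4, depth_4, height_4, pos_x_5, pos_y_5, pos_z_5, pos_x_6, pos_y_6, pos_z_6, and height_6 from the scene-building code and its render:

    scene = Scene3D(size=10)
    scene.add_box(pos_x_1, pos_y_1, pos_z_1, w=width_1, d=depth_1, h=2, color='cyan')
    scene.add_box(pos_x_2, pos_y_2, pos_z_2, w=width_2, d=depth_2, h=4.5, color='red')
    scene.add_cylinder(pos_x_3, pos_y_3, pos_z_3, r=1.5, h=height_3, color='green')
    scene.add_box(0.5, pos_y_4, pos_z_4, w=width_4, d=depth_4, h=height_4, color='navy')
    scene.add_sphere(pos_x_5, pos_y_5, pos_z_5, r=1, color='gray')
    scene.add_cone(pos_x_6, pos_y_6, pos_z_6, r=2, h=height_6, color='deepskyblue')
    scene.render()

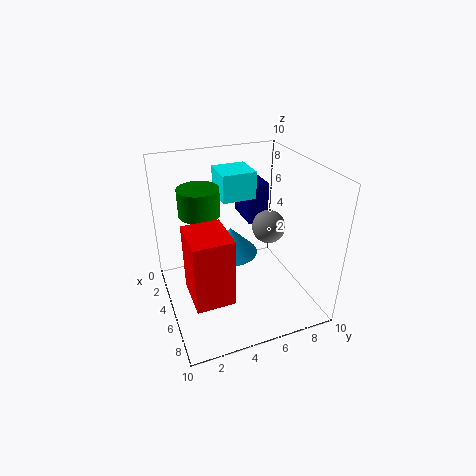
pos_x_1 = 1, pos_y_1 = 4.5, pos_z_1 = 7, width_1 = 2.5, depth_1 = 2.5, pos_x_2 = 5.5, pos_y_2 = 1, pos_z_2 = 2.5, width_2 = 3, depth_2 = 2.5, pos_x_3 = 2.5, pos_y_3 = 3, pos_z_3 = 6, height_3 = 2, pos_y_4 = 6.5, pos_z_4 = 5, width_4 = 3, depth_4 = 1.5, height_4 = 3, pos_x_5 = 7.5, pos_y_5 = 6, pos_z_5 = 7, pos_x_6 = 3.5, pos_y_6 = 5, pos_z_6 = 3, height_6 = 2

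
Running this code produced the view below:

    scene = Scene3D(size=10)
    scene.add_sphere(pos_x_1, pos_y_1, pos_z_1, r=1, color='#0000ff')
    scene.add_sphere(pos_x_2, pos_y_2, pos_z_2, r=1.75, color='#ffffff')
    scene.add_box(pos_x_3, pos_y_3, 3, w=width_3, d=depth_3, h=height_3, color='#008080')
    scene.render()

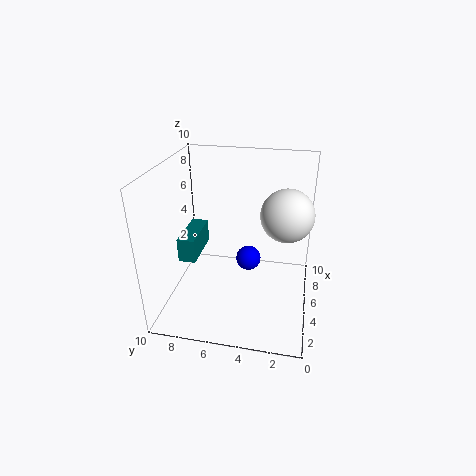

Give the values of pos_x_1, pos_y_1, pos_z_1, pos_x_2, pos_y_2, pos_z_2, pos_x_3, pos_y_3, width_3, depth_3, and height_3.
pos_x_1 = 8; pos_y_1 = 4.75; pos_z_1 = 1.5; pos_x_2 = 5; pos_y_2 = 1.75; pos_z_2 = 7; pos_x_3 = 4.25; pos_y_3 = 8; width_3 = 3.5; depth_3 = 1.25; height_3 = 1.75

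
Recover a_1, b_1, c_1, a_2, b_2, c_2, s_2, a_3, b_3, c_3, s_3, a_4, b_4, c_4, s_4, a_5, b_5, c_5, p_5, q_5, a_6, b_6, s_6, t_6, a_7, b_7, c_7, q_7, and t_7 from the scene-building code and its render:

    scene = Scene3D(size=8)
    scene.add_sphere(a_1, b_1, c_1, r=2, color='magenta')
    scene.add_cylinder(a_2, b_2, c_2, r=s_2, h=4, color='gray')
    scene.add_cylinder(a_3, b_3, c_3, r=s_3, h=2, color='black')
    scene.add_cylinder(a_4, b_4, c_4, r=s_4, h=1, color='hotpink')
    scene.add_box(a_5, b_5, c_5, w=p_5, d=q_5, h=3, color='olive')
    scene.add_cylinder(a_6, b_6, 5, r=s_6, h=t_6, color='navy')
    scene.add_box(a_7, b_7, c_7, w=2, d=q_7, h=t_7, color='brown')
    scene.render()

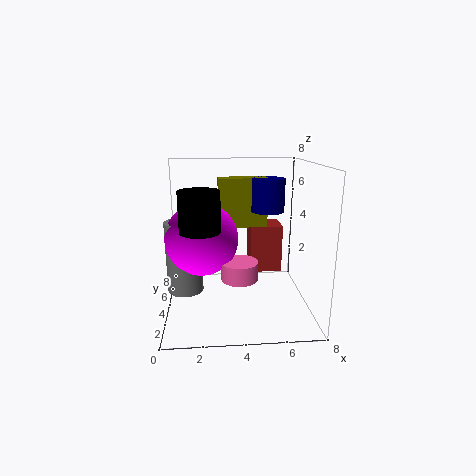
a_1 = 2; b_1 = 4; c_1 = 4; a_2 = 1; b_2 = 4; c_2 = 1; s_2 = 1; a_3 = 2; b_3 = 2; c_3 = 5; s_3 = 1; a_4 = 4; b_4 = 3; c_4 = 2; s_4 = 1; a_5 = 3; b_5 = 6; c_5 = 4; p_5 = 3; q_5 = 1; a_6 = 6; b_6 = 6; s_6 = 1; t_6 = 2; a_7 = 5; b_7 = 6; c_7 = 1; q_7 = 2; t_7 = 3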